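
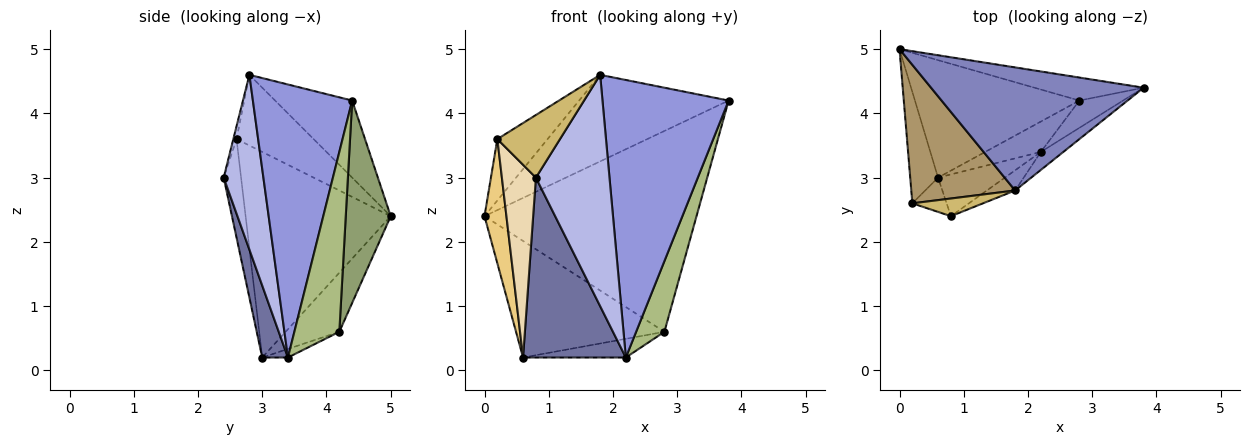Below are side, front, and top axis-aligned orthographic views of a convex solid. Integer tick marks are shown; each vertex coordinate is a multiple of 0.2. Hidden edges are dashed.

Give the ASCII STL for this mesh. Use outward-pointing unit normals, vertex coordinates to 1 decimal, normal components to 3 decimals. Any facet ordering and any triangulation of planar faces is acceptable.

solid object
 facet normal 0.237 -0.946 -0.220
  outer loop
   vertex 0.6 3.0 0.2
   vertex 2.2 3.4 0.2
   vertex 0.8 2.4 3.0
  endloop
 endfacet
 facet normal -0.284 0.552 0.784
  outer loop
   vertex 1.8 2.8 4.6
   vertex 3.8 4.4 4.2
   vertex 0.0 5.0 2.4
  endloop
 endfacet
 facet normal 0.618 -0.785 -0.051
  outer loop
   vertex 1.8 2.8 4.6
   vertex 2.2 3.4 0.2
   vertex 3.8 4.4 4.2
  endloop
 endfacet
 facet normal 0.474 -0.877 -0.077
  outer loop
   vertex 1.8 2.8 4.6
   vertex 0.8 2.4 3.0
   vertex 2.2 3.4 0.2
  endloop
 endfacet
 facet normal 0.206 0.972 -0.111
  outer loop
   vertex 2.8 4.2 0.6
   vertex 0.0 5.0 2.4
   vertex 3.8 4.4 4.2
  endloop
 endfacet
 facet normal 0.829 -0.521 -0.201
  outer loop
   vertex 2.8 4.2 0.6
   vertex 3.8 4.4 4.2
   vertex 2.2 3.4 0.2
  endloop
 endfacet
 facet normal -0.247 0.682 -0.688
  outer loop
   vertex 2.8 4.2 0.6
   vertex 0.6 3.0 0.2
   vertex 0.0 5.0 2.4
  endloop
 endfacet
 facet normal -0.130 0.520 -0.844
  outer loop
   vertex 2.8 4.2 0.6
   vertex 2.2 3.4 0.2
   vertex 0.6 3.0 0.2
  endloop
 endfacet
 facet normal -0.528 0.344 0.776
  outer loop
   vertex 0.2 2.6 3.6
   vertex 1.8 2.8 4.6
   vertex 0.0 5.0 2.4
  endloop
 endfacet
 facet normal -0.049 -0.961 0.271
  outer loop
   vertex 0.2 2.6 3.6
   vertex 0.8 2.4 3.0
   vertex 1.8 2.8 4.6
  endloop
 endfacet
 facet normal -0.980 -0.148 -0.133
  outer loop
   vertex 0.2 2.6 3.6
   vertex 0.0 5.0 2.4
   vertex 0.6 3.0 0.2
  endloop
 endfacet
 facet normal -0.450 -0.879 -0.156
  outer loop
   vertex 0.2 2.6 3.6
   vertex 0.6 3.0 0.2
   vertex 0.8 2.4 3.0
  endloop
 endfacet
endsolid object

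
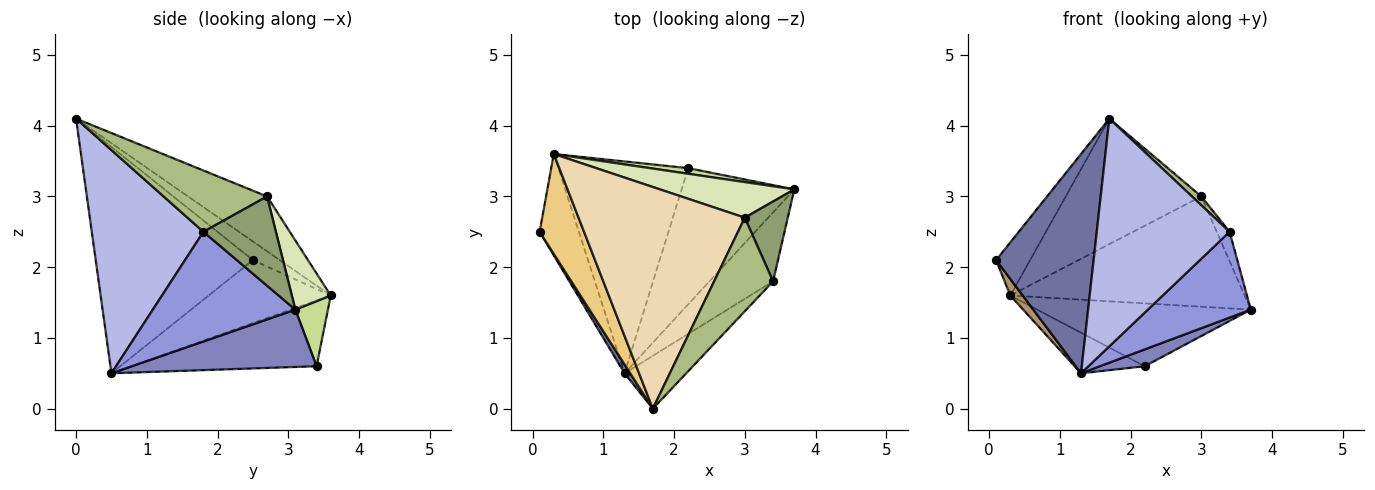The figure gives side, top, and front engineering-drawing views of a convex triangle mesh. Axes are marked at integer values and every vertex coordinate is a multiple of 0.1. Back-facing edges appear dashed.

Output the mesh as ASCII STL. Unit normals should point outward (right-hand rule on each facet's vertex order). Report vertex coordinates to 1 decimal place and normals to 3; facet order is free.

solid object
 facet normal -0.850 -0.527 0.021
  outer loop
   vertex 1.3 0.5 0.5
   vertex 1.7 0.0 4.1
   vertex 0.1 2.5 2.1
  endloop
 endfacet
 facet normal 0.451 -0.109 -0.886
  outer loop
   vertex 2.2 3.4 0.6
   vertex 3.7 3.1 1.4
   vertex 1.3 0.5 0.5
  endloop
 endfacet
 facet normal 0.734 -0.530 -0.426
  outer loop
   vertex 3.4 1.8 2.5
   vertex 1.3 0.5 0.5
   vertex 3.7 3.1 1.4
  endloop
 endfacet
 facet normal 0.633 -0.754 -0.175
  outer loop
   vertex 3.4 1.8 2.5
   vertex 1.7 0.0 4.1
   vertex 1.3 0.5 0.5
  endloop
 endfacet
 facet normal 0.890 0.157 0.429
  outer loop
   vertex 3.4 1.8 2.5
   vertex 3.7 3.1 1.4
   vertex 3.0 2.7 3.0
  endloop
 endfacet
 facet normal 0.719 -0.065 0.692
  outer loop
   vertex 3.4 1.8 2.5
   vertex 3.0 2.7 3.0
   vertex 1.7 0.0 4.1
  endloop
 endfacet
 facet normal 0.150 0.985 0.088
  outer loop
   vertex 0.3 3.6 1.6
   vertex 3.7 3.1 1.4
   vertex 2.2 3.4 0.6
  endloop
 endfacet
 facet normal 0.156 0.940 0.303
  outer loop
   vertex 0.3 3.6 1.6
   vertex 3.0 2.7 3.0
   vertex 3.7 3.1 1.4
  endloop
 endfacet
 facet normal -0.846 -0.086 -0.527
  outer loop
   vertex 0.3 3.6 1.6
   vertex 1.3 0.5 0.5
   vertex 0.1 2.5 2.1
  endloop
 endfacet
 facet normal -0.445 0.168 -0.879
  outer loop
   vertex 0.3 3.6 1.6
   vertex 2.2 3.4 0.6
   vertex 1.3 0.5 0.5
  endloop
 endfacet
 facet normal -0.348 0.440 0.828
  outer loop
   vertex 0.3 3.6 1.6
   vertex 0.1 2.5 2.1
   vertex 1.7 0.0 4.1
  endloop
 endfacet
 facet normal -0.276 0.474 0.836
  outer loop
   vertex 0.3 3.6 1.6
   vertex 1.7 0.0 4.1
   vertex 3.0 2.7 3.0
  endloop
 endfacet
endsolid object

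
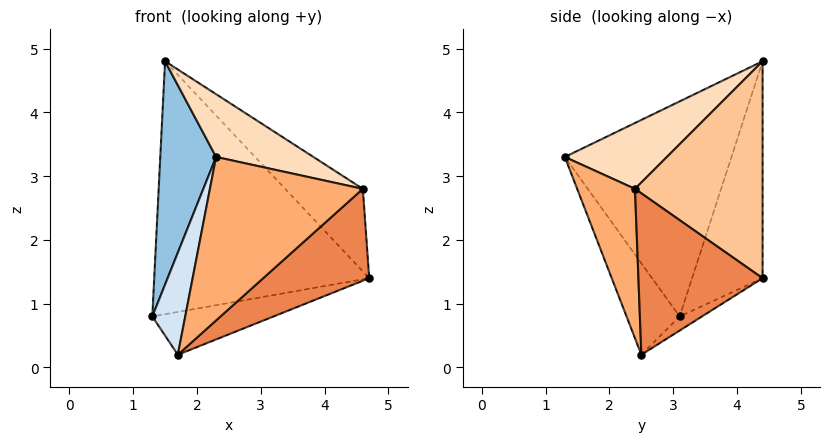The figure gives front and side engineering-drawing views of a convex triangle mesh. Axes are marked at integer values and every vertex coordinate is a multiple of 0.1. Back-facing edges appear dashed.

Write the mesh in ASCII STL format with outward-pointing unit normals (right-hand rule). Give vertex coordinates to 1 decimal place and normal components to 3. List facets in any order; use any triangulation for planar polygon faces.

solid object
 facet normal -0.299 0.912 -0.281
  outer loop
   vertex 1.5 4.4 4.8
   vertex 4.7 4.4 1.4
   vertex 1.3 3.1 0.8
  endloop
 endfacet
 facet normal -0.938 -0.314 0.149
  outer loop
   vertex 1.5 4.4 4.8
   vertex 1.3 3.1 0.8
   vertex 2.3 1.3 3.3
  endloop
 endfacet
 facet normal -0.122 0.660 -0.741
  outer loop
   vertex 1.7 2.5 0.2
   vertex 1.3 3.1 0.8
   vertex 4.7 4.4 1.4
  endloop
 endfacet
 facet normal -0.849 -0.527 -0.039
  outer loop
   vertex 1.7 2.5 0.2
   vertex 2.3 1.3 3.3
   vertex 1.3 3.1 0.8
  endloop
 endfacet
 facet normal 0.573 -0.489 -0.658
  outer loop
   vertex 4.6 2.4 2.8
   vertex 1.7 2.5 0.2
   vertex 4.7 4.4 1.4
  endloop
 endfacet
 facet normal 0.325 -0.859 -0.395
  outer loop
   vertex 4.6 2.4 2.8
   vertex 2.3 1.3 3.3
   vertex 1.7 2.5 0.2
  endloop
 endfacet
 facet normal 0.666 0.405 0.627
  outer loop
   vertex 4.6 2.4 2.8
   vertex 4.7 4.4 1.4
   vertex 1.5 4.4 4.8
  endloop
 endfacet
 facet normal 0.350 -0.333 0.876
  outer loop
   vertex 4.6 2.4 2.8
   vertex 1.5 4.4 4.8
   vertex 2.3 1.3 3.3
  endloop
 endfacet
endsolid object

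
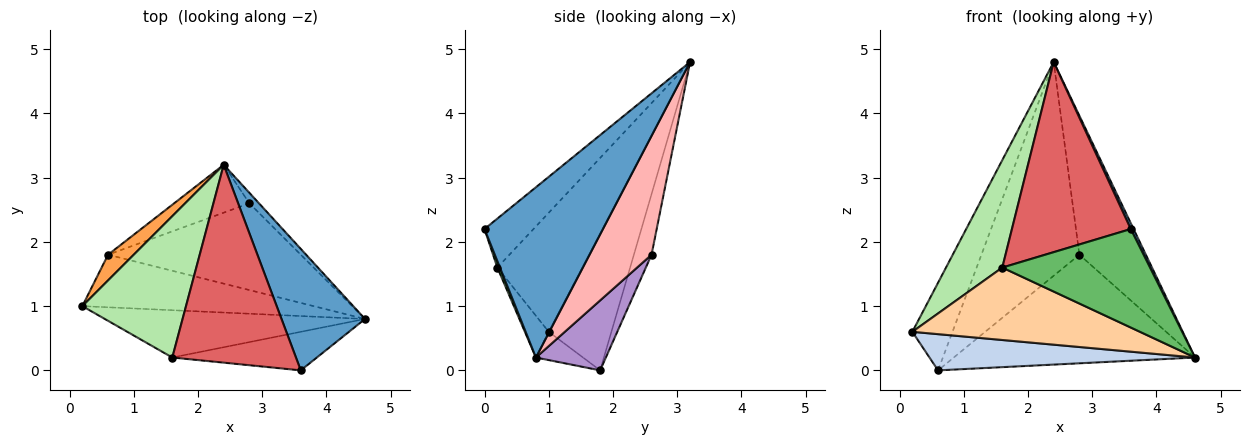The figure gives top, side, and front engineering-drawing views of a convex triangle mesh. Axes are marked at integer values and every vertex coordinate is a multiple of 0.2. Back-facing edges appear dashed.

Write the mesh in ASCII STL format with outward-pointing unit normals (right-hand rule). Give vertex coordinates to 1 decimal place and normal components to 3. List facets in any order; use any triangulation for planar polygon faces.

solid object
 facet normal 0.898 -0.021 0.440
  outer loop
   vertex 3.6 0.0 2.2
   vertex 4.6 0.8 0.2
   vertex 2.4 3.2 4.8
  endloop
 endfacet
 facet normal -0.100 -0.564 -0.819
  outer loop
   vertex 0.6 1.8 0.0
   vertex 4.6 0.8 0.2
   vertex 0.2 1.0 0.6
  endloop
 endfacet
 facet normal -0.832 0.533 0.156
  outer loop
   vertex 0.6 1.8 0.0
   vertex 0.2 1.0 0.6
   vertex 2.4 3.2 4.8
  endloop
 endfacet
 facet normal -0.087 -0.834 -0.545
  outer loop
   vertex 1.6 0.2 1.6
   vertex 0.2 1.0 0.6
   vertex 4.6 0.8 0.2
  endloop
 endfacet
 facet normal 0.016 -0.931 -0.364
  outer loop
   vertex 1.6 0.2 1.6
   vertex 4.6 0.8 0.2
   vertex 3.6 0.0 2.2
  endloop
 endfacet
 facet normal -0.675 -0.447 0.587
  outer loop
   vertex 1.6 0.2 1.6
   vertex 2.4 3.2 4.8
   vertex 0.2 1.0 0.6
  endloop
 endfacet
 facet normal -0.275 -0.666 0.693
  outer loop
   vertex 1.6 0.2 1.6
   vertex 3.6 0.0 2.2
   vertex 2.4 3.2 4.8
  endloop
 endfacet
 facet normal 0.681 0.730 -0.055
  outer loop
   vertex 2.8 2.6 1.8
   vertex 2.4 3.2 4.8
   vertex 4.6 0.8 0.2
  endloop
 endfacet
 facet normal 0.221 0.762 -0.609
  outer loop
   vertex 2.8 2.6 1.8
   vertex 4.6 0.8 0.2
   vertex 0.6 1.8 0.0
  endloop
 endfacet
 facet normal -0.173 0.961 -0.215
  outer loop
   vertex 2.8 2.6 1.8
   vertex 0.6 1.8 0.0
   vertex 2.4 3.2 4.8
  endloop
 endfacet
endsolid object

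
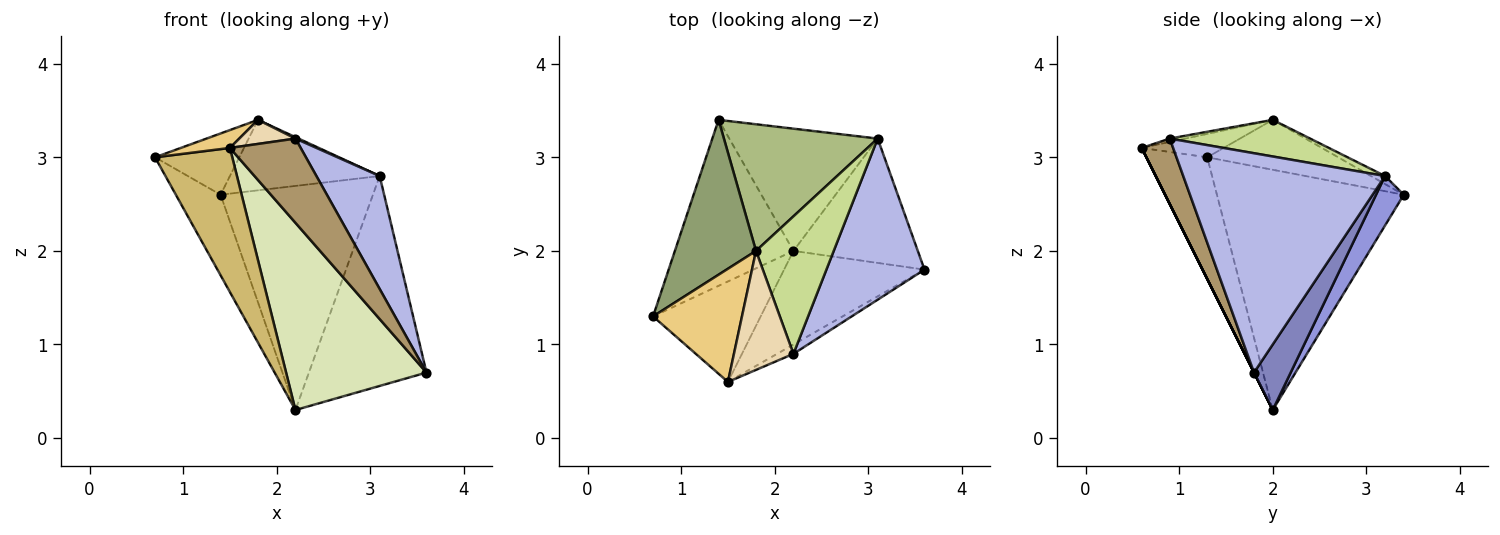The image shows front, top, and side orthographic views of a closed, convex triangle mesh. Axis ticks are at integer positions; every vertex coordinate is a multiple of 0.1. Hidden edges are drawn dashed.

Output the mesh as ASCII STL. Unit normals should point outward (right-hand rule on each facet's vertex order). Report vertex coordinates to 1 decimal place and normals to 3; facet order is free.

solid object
 facet normal -0.877 0.210 -0.433
  outer loop
   vertex 2.2 2.0 0.3
   vertex 0.7 1.3 3.0
   vertex 1.4 3.4 2.6
  endloop
 endfacet
 facet normal 0.259 0.831 -0.492
  outer loop
   vertex 3.1 3.2 2.8
   vertex 3.6 1.8 0.7
   vertex 2.2 2.0 0.3
  endloop
 endfacet
 facet normal 0.158 0.867 -0.473
  outer loop
   vertex 3.1 3.2 2.8
   vertex 2.2 2.0 0.3
   vertex 1.4 3.4 2.6
  endloop
 endfacet
 facet normal 0.878 -0.275 0.392
  outer loop
   vertex 2.2 0.9 3.2
   vertex 3.6 1.8 0.7
   vertex 3.1 3.2 2.8
  endloop
 endfacet
 facet normal -0.497 0.319 0.807
  outer loop
   vertex 1.8 2.0 3.4
   vertex 1.4 3.4 2.6
   vertex 0.7 1.3 3.0
  endloop
 endfacet
 facet normal -0.046 0.486 0.873
  outer loop
   vertex 1.8 2.0 3.4
   vertex 3.1 3.2 2.8
   vertex 1.4 3.4 2.6
  endloop
 endfacet
 facet normal 0.426 -0.009 0.905
  outer loop
   vertex 1.8 2.0 3.4
   vertex 2.2 0.9 3.2
   vertex 3.1 3.2 2.8
  endloop
 endfacet
 facet normal 0.000 -0.894 -0.447
  outer loop
   vertex 1.5 0.6 3.1
   vertex 2.2 2.0 0.3
   vertex 3.6 1.8 0.7
  endloop
 endfacet
 facet normal 0.404 -0.909 -0.101
  outer loop
   vertex 1.5 0.6 3.1
   vertex 3.6 1.8 0.7
   vertex 2.2 0.9 3.2
  endloop
 endfacet
 facet normal -0.543 -0.689 -0.480
  outer loop
   vertex 1.5 0.6 3.1
   vertex 0.7 1.3 3.0
   vertex 2.2 2.0 0.3
  endloop
 endfacet
 facet normal -0.252 -0.151 0.956
  outer loop
   vertex 1.5 0.6 3.1
   vertex 1.8 2.0 3.4
   vertex 0.7 1.3 3.0
  endloop
 endfacet
 facet normal -0.055 -0.198 0.979
  outer loop
   vertex 1.5 0.6 3.1
   vertex 2.2 0.9 3.2
   vertex 1.8 2.0 3.4
  endloop
 endfacet
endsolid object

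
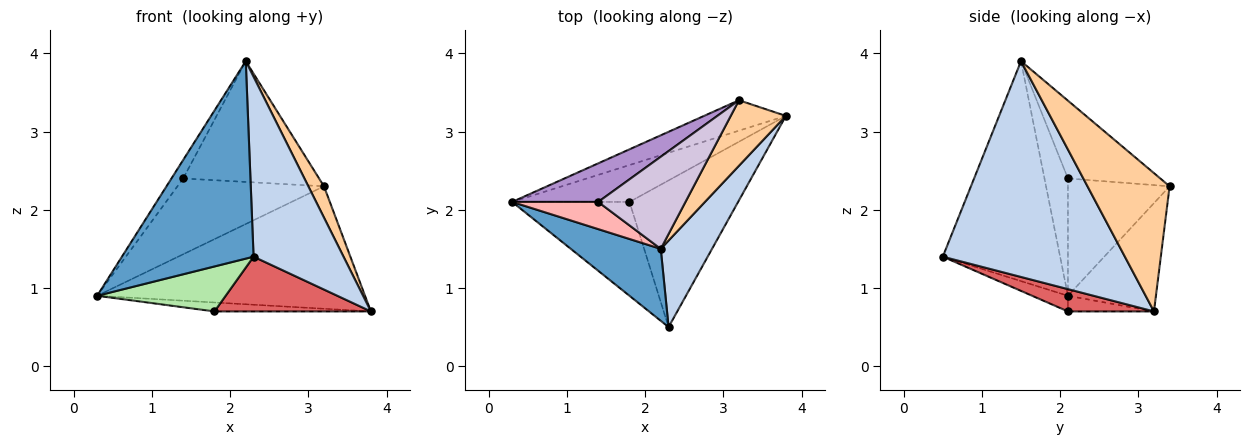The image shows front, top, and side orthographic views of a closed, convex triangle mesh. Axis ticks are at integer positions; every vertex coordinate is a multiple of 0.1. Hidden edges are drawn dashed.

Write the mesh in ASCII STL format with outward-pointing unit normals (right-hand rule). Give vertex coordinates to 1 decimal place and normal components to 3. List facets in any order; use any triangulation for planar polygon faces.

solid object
 facet normal -0.642 -0.720 0.262
  outer loop
   vertex 2.2 1.5 3.9
   vertex 0.3 2.1 0.9
   vertex 2.3 0.5 1.4
  endloop
 endfacet
 facet normal 0.877 -0.433 0.208
  outer loop
   vertex 2.2 1.5 3.9
   vertex 2.3 0.5 1.4
   vertex 3.8 3.2 0.7
  endloop
 endfacet
 facet normal -0.304 0.925 -0.229
  outer loop
   vertex 3.2 3.4 2.3
   vertex 3.8 3.2 0.7
   vertex 0.3 2.1 0.9
  endloop
 endfacet
 facet normal 0.915 -0.174 0.365
  outer loop
   vertex 3.2 3.4 2.3
   vertex 2.2 1.5 3.9
   vertex 3.8 3.2 0.7
  endloop
 endfacet
 facet normal -0.129 0.234 -0.964
  outer loop
   vertex 1.8 2.1 0.7
   vertex 0.3 2.1 0.9
   vertex 3.8 3.2 0.7
  endloop
 endfacet
 facet normal -0.119 -0.429 -0.895
  outer loop
   vertex 1.8 2.1 0.7
   vertex 2.3 0.5 1.4
   vertex 0.3 2.1 0.9
  endloop
 endfacet
 facet normal 0.189 -0.343 -0.920
  outer loop
   vertex 1.8 2.1 0.7
   vertex 3.8 3.2 0.7
   vertex 2.3 0.5 1.4
  endloop
 endfacet
 facet normal -0.748 0.374 0.548
  outer loop
   vertex 1.4 2.1 2.4
   vertex 0.3 2.1 0.9
   vertex 2.2 1.5 3.9
  endloop
 endfacet
 facet normal -0.526 0.758 0.386
  outer loop
   vertex 1.4 2.1 2.4
   vertex 3.2 3.4 2.3
   vertex 0.3 2.1 0.9
  endloop
 endfacet
 facet normal -0.476 0.699 0.533
  outer loop
   vertex 1.4 2.1 2.4
   vertex 2.2 1.5 3.9
   vertex 3.2 3.4 2.3
  endloop
 endfacet
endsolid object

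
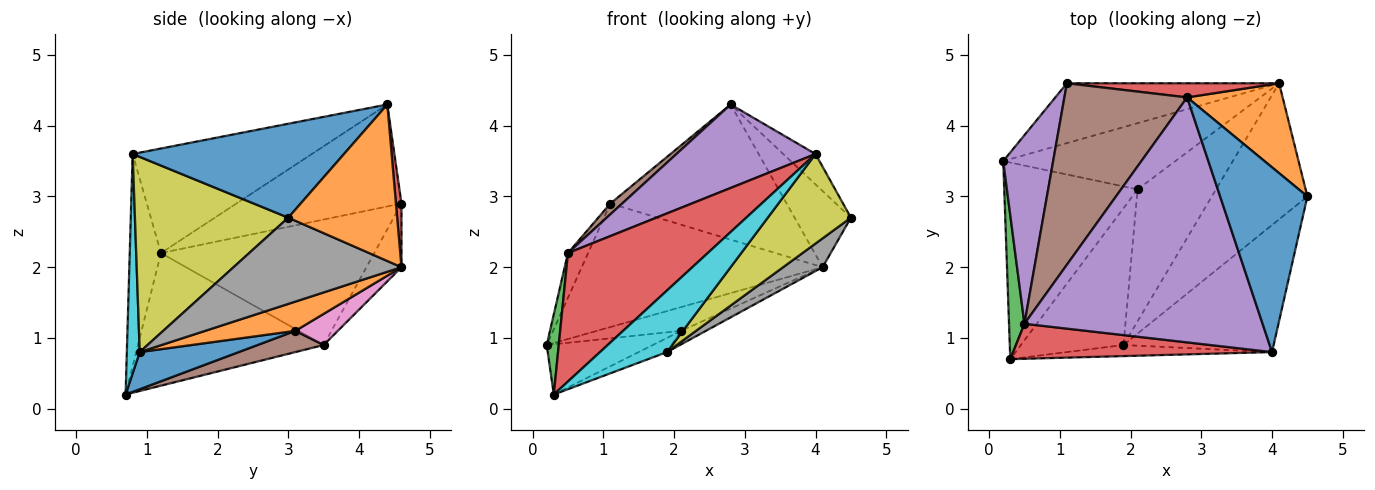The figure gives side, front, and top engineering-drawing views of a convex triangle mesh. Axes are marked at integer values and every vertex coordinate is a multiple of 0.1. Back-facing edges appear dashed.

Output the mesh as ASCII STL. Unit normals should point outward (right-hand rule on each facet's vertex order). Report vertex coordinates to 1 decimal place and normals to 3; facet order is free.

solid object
 facet normal 0.728 0.111 0.676
  outer loop
   vertex 4.0 0.8 3.6
   vertex 4.5 3.0 2.7
   vertex 2.8 4.4 4.3
  endloop
 endfacet
 facet normal 0.781 0.404 0.477
  outer loop
   vertex 4.1 4.6 2.0
   vertex 2.8 4.4 4.3
   vertex 4.5 3.0 2.7
  endloop
 endfacet
 facet normal -0.991 -0.064 0.115
  outer loop
   vertex 0.5 1.2 2.2
   vertex 0.2 3.5 0.9
   vertex 0.3 0.7 0.2
  endloop
 endfacet
 facet normal -0.211 -0.943 0.257
  outer loop
   vertex 0.5 1.2 2.2
   vertex 0.3 0.7 0.2
   vertex 4.0 0.8 3.6
  endloop
 endfacet
 facet normal -0.384 -0.298 0.874
  outer loop
   vertex 0.5 1.2 2.2
   vertex 4.0 0.8 3.6
   vertex 2.8 4.4 4.3
  endloop
 endfacet
 facet normal 0.152 0.245 -0.958
  outer loop
   vertex 2.1 3.1 1.1
   vertex 0.3 0.7 0.2
   vertex 0.2 3.5 0.9
  endloop
 endfacet
 facet normal 0.168 0.333 -0.928
  outer loop
   vertex 2.1 3.1 1.1
   vertex 0.2 3.5 0.9
   vertex 4.1 4.6 2.0
  endloop
 endfacet
 facet normal 0.662 -0.156 -0.734
  outer loop
   vertex 1.9 0.9 0.8
   vertex 4.1 4.6 2.0
   vertex 4.5 3.0 2.7
  endloop
 endfacet
 facet normal 0.728 -0.395 -0.560
  outer loop
   vertex 1.9 0.9 0.8
   vertex 4.5 3.0 2.7
   vertex 4.0 0.8 3.6
  endloop
 endfacet
 facet normal 0.186 -0.967 -0.174
  outer loop
   vertex 1.9 0.9 0.8
   vertex 4.0 0.8 3.6
   vertex 0.3 0.7 0.2
  endloop
 endfacet
 facet normal 0.339 0.097 -0.936
  outer loop
   vertex 1.9 0.9 0.8
   vertex 0.3 0.7 0.2
   vertex 2.1 3.1 1.1
  endloop
 endfacet
 facet normal 0.348 0.096 -0.933
  outer loop
   vertex 1.9 0.9 0.8
   vertex 2.1 3.1 1.1
   vertex 4.1 4.6 2.0
  endloop
 endfacet
 facet normal -0.130 0.892 -0.432
  outer loop
   vertex 1.1 4.6 2.9
   vertex 4.1 4.6 2.0
   vertex 0.2 3.5 0.9
  endloop
 endfacet
 facet normal 0.031 0.994 0.104
  outer loop
   vertex 1.1 4.6 2.9
   vertex 2.8 4.4 4.3
   vertex 4.1 4.6 2.0
  endloop
 endfacet
 facet normal -0.926 0.087 0.368
  outer loop
   vertex 1.1 4.6 2.9
   vertex 0.2 3.5 0.9
   vertex 0.5 1.2 2.2
  endloop
 endfacet
 facet normal -0.638 -0.046 0.768
  outer loop
   vertex 1.1 4.6 2.9
   vertex 0.5 1.2 2.2
   vertex 2.8 4.4 4.3
  endloop
 endfacet
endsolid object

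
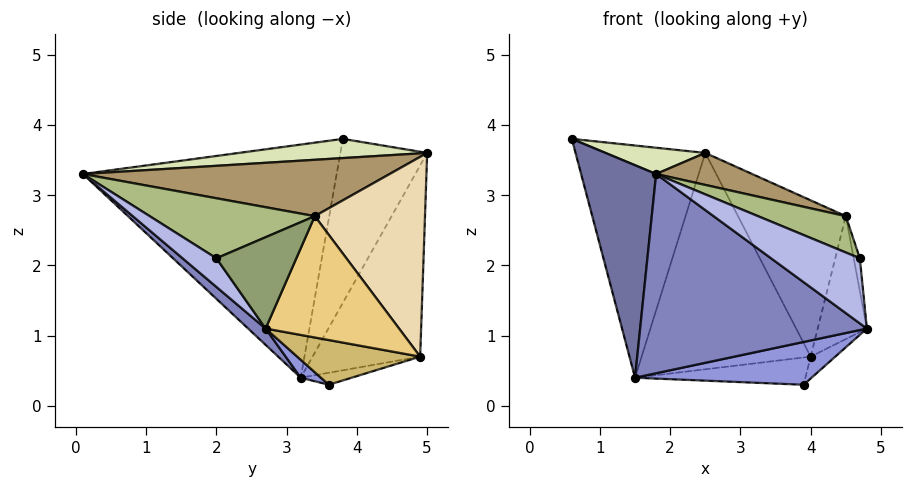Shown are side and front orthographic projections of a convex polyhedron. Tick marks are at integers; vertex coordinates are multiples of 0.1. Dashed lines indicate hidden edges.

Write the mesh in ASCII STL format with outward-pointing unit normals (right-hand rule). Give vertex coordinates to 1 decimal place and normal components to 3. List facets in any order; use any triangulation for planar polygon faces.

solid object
 facet normal -0.940 -0.278 -0.200
  outer loop
   vertex 1.5 3.2 0.4
   vertex 1.8 0.1 3.3
   vertex 0.6 3.8 3.8
  endloop
 endfacet
 facet normal 0.052 -0.680 -0.732
  outer loop
   vertex 1.5 3.2 0.4
   vertex 4.8 2.7 1.1
   vertex 1.8 0.1 3.3
  endloop
 endfacet
 facet normal 0.071 -0.622 -0.780
  outer loop
   vertex 1.5 3.2 0.4
   vertex 3.9 3.6 0.3
   vertex 4.8 2.7 1.1
  endloop
 endfacet
 facet normal 0.303 -0.795 -0.526
  outer loop
   vertex 4.7 2.0 2.1
   vertex 1.8 0.1 3.3
   vertex 4.8 2.7 1.1
  endloop
 endfacet
 facet normal 0.986 0.076 0.152
  outer loop
   vertex 4.7 2.0 2.1
   vertex 4.8 2.7 1.1
   vertex 4.5 3.4 2.7
  endloop
 endfacet
 facet normal 0.516 -0.274 0.812
  outer loop
   vertex 4.7 2.0 2.1
   vertex 4.5 3.4 2.7
   vertex 1.8 0.1 3.3
  endloop
 endfacet
 facet normal -0.533 0.798 -0.282
  outer loop
   vertex 2.5 5.0 3.6
   vertex 1.5 3.2 0.4
   vertex 0.6 3.8 3.8
  endloop
 endfacet
 facet normal 0.156 -0.083 0.984
  outer loop
   vertex 2.5 5.0 3.6
   vertex 0.6 3.8 3.8
   vertex 1.8 0.1 3.3
  endloop
 endfacet
 facet normal 0.337 -0.105 0.936
  outer loop
   vertex 2.5 5.0 3.6
   vertex 1.8 0.1 3.3
   vertex 4.5 3.4 2.7
  endloop
 endfacet
 facet normal 0.735 0.147 -0.662
  outer loop
   vertex 4.0 4.9 0.7
   vertex 4.8 2.7 1.1
   vertex 3.9 3.6 0.3
  endloop
 endfacet
 facet normal 0.938 0.346 0.025
  outer loop
   vertex 4.0 4.9 0.7
   vertex 4.5 3.4 2.7
   vertex 4.8 2.7 1.1
  endloop
 endfacet
 facet normal 0.676 0.661 0.327
  outer loop
   vertex 4.0 4.9 0.7
   vertex 2.5 5.0 3.6
   vertex 4.5 3.4 2.7
  endloop
 endfacet
 facet normal -0.089 0.299 -0.950
  outer loop
   vertex 4.0 4.9 0.7
   vertex 3.9 3.6 0.3
   vertex 1.5 3.2 0.4
  endloop
 endfacet
 facet normal -0.513 0.807 -0.293
  outer loop
   vertex 4.0 4.9 0.7
   vertex 1.5 3.2 0.4
   vertex 2.5 5.0 3.6
  endloop
 endfacet
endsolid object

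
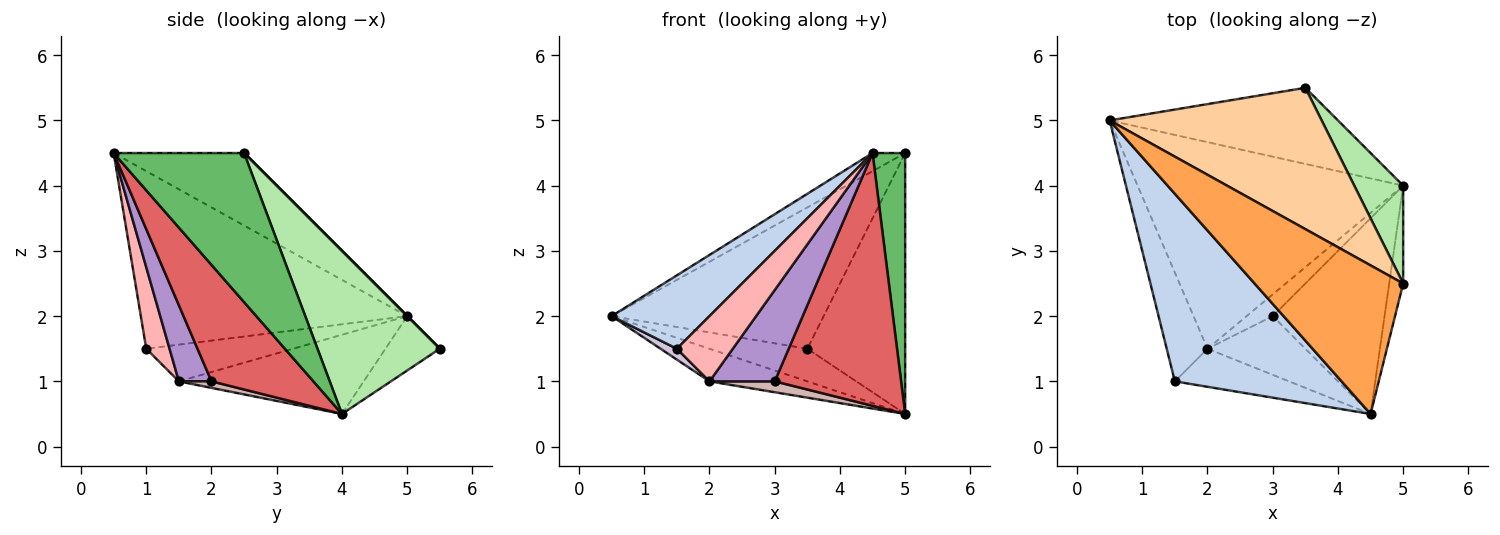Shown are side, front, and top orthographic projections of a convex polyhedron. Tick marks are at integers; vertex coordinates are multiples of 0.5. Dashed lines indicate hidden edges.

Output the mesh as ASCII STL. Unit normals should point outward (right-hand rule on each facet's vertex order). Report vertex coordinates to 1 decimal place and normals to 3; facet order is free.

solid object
 facet normal -0.214 0.385 -0.898
  outer loop
   vertex 3.5 5.5 1.5
   vertex 5.0 4.0 0.5
   vertex 0.5 5.0 2.0
  endloop
 endfacet
 facet normal -0.704 -0.259 0.661
  outer loop
   vertex 1.5 1.0 1.5
   vertex 4.5 0.5 4.5
   vertex 0.5 5.0 2.0
  endloop
 endfacet
 facet normal -0.436 0.109 0.893
  outer loop
   vertex 5.0 2.5 4.5
   vertex 0.5 5.0 2.0
   vertex 4.5 0.5 4.5
  endloop
 endfacet
 facet normal 0.000 0.707 0.707
  outer loop
   vertex 5.0 2.5 4.5
   vertex 3.5 5.5 1.5
   vertex 0.5 5.0 2.0
  endloop
 endfacet
 facet normal 0.966 -0.242 -0.091
  outer loop
   vertex 5.0 2.5 4.5
   vertex 4.5 0.5 4.5
   vertex 5.0 4.0 0.5
  endloop
 endfacet
 facet normal 0.760 0.608 0.228
  outer loop
   vertex 5.0 2.5 4.5
   vertex 5.0 4.0 0.5
   vertex 3.5 5.5 1.5
  endloop
 endfacet
 facet normal 0.538 -0.667 -0.516
  outer loop
   vertex 3.0 2.0 1.0
   vertex 5.0 4.0 0.5
   vertex 4.5 0.5 4.5
  endloop
 endfacet
 facet normal 0.339 -0.813 -0.474
  outer loop
   vertex 2.0 1.5 1.0
   vertex 4.5 0.5 4.5
   vertex 1.5 1.0 1.5
  endloop
 endfacet
 facet normal 0.388 -0.775 -0.498
  outer loop
   vertex 2.0 1.5 1.0
   vertex 3.0 2.0 1.0
   vertex 4.5 0.5 4.5
  endloop
 endfacet
 facet normal -0.667 -0.074 -0.741
  outer loop
   vertex 2.0 1.5 1.0
   vertex 1.5 1.0 1.5
   vertex 0.5 5.0 2.0
  endloop
 endfacet
 facet normal -0.283 0.150 -0.948
  outer loop
   vertex 2.0 1.5 1.0
   vertex 0.5 5.0 2.0
   vertex 5.0 4.0 0.5
  endloop
 endfacet
 facet normal 0.218 -0.436 -0.873
  outer loop
   vertex 2.0 1.5 1.0
   vertex 5.0 4.0 0.5
   vertex 3.0 2.0 1.0
  endloop
 endfacet
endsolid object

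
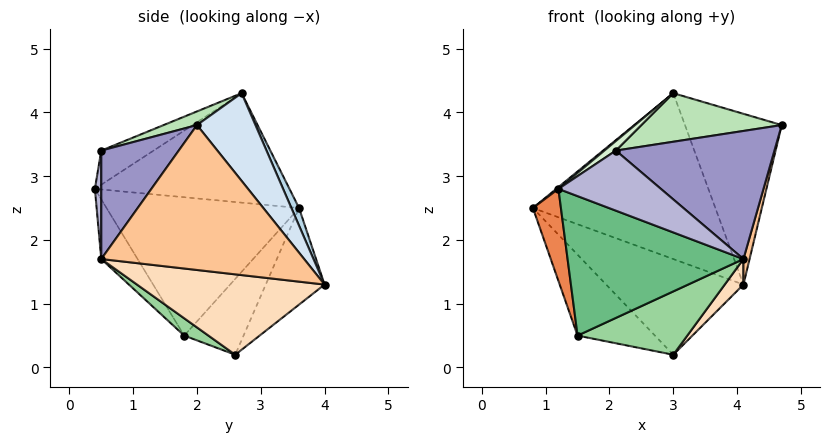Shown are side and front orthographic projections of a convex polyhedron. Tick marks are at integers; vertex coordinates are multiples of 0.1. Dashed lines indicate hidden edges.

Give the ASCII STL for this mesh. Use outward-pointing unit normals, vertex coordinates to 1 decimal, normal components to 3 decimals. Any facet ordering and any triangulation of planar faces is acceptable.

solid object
 facet normal -0.311 0.726 -0.613
  outer loop
   vertex 4.1 4.0 1.3
   vertex 3.0 2.6 0.2
   vertex 0.8 3.6 2.5
  endloop
 endfacet
 facet normal -0.635 -0.007 0.773
  outer loop
   vertex 3.0 2.7 4.3
   vertex 0.8 3.6 2.5
   vertex 1.2 0.4 2.8
  endloop
 endfacet
 facet normal 0.038 0.912 0.409
  outer loop
   vertex 3.0 2.7 4.3
   vertex 4.1 4.0 1.3
   vertex 0.8 3.6 2.5
  endloop
 endfacet
 facet normal 0.451 0.747 0.489
  outer loop
   vertex 3.0 2.7 4.3
   vertex 4.7 2.0 3.8
   vertex 4.1 4.0 1.3
  endloop
 endfacet
 facet normal -0.967 -0.141 -0.212
  outer loop
   vertex 1.5 1.8 0.5
   vertex 1.2 0.4 2.8
   vertex 0.8 3.6 2.5
  endloop
 endfacet
 facet normal -0.446 0.582 -0.680
  outer loop
   vertex 1.5 1.8 0.5
   vertex 0.8 3.6 2.5
   vertex 3.0 2.6 0.2
  endloop
 endfacet
 facet normal 0.966 -0.029 -0.255
  outer loop
   vertex 4.1 0.5 1.7
   vertex 4.1 4.0 1.3
   vertex 4.7 2.0 3.8
  endloop
 endfacet
 facet normal 0.751 -0.075 -0.656
  outer loop
   vertex 4.1 0.5 1.7
   vertex 3.0 2.6 0.2
   vertex 4.1 4.0 1.3
  endloop
 endfacet
 facet normal -0.172 -0.831 -0.528
  outer loop
   vertex 4.1 0.5 1.7
   vertex 1.2 0.4 2.8
   vertex 1.5 1.8 0.5
  endloop
 endfacet
 facet normal 0.118 -0.535 -0.836
  outer loop
   vertex 4.1 0.5 1.7
   vertex 1.5 1.8 0.5
   vertex 3.0 2.6 0.2
  endloop
 endfacet
 facet normal 0.097 -0.411 0.907
  outer loop
   vertex 2.1 0.5 3.4
   vertex 4.7 2.0 3.8
   vertex 3.0 2.7 4.3
  endloop
 endfacet
 facet normal -0.542 -0.119 0.832
  outer loop
   vertex 2.1 0.5 3.4
   vertex 3.0 2.7 4.3
   vertex 1.2 0.4 2.8
  endloop
 endfacet
 facet normal 0.390 -0.798 0.459
  outer loop
   vertex 2.1 0.5 3.4
   vertex 4.1 0.5 1.7
   vertex 4.7 2.0 3.8
  endloop
 endfacet
 facet normal 0.062 -0.995 0.073
  outer loop
   vertex 2.1 0.5 3.4
   vertex 1.2 0.4 2.8
   vertex 4.1 0.5 1.7
  endloop
 endfacet
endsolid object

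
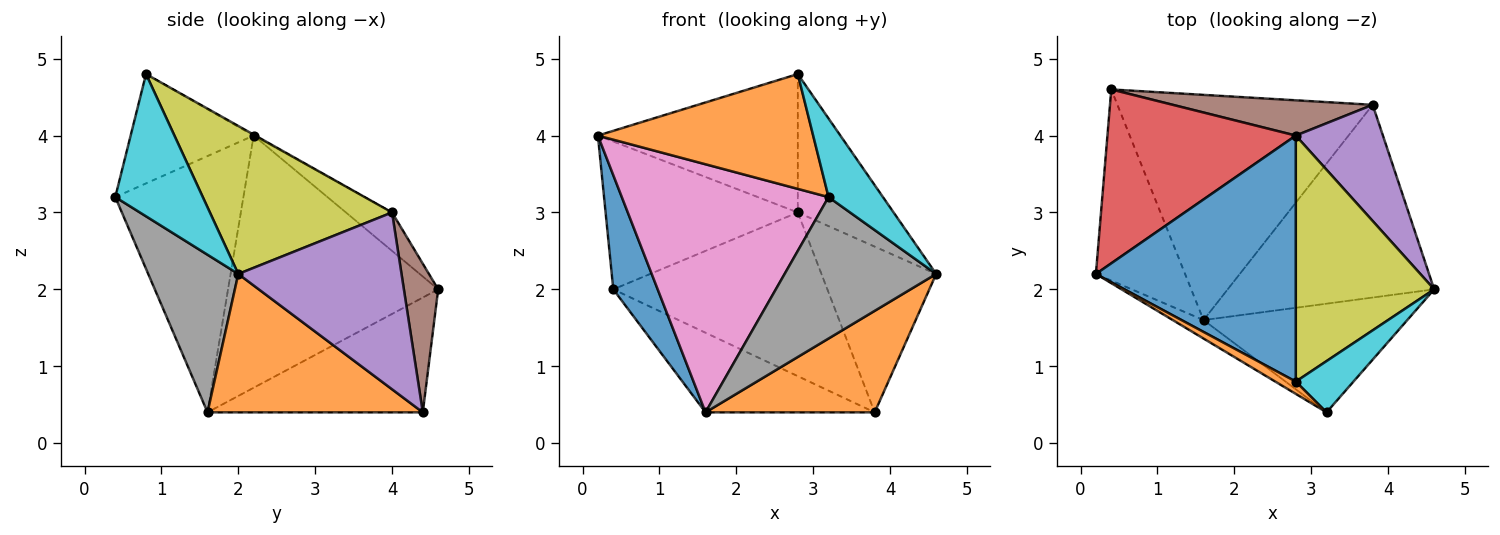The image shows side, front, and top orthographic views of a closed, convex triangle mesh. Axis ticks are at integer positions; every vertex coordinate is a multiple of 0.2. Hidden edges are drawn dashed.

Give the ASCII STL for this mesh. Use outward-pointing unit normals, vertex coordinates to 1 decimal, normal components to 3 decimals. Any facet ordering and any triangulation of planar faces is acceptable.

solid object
 facet normal -0.925 -0.195 -0.327
  outer loop
   vertex 1.6 1.6 0.4
   vertex 0.2 2.2 4.0
   vertex 0.4 4.6 2.0
  endloop
 endfacet
 facet normal 0.510 -0.401 -0.761
  outer loop
   vertex 3.8 4.4 0.4
   vertex 4.6 2.0 2.2
   vertex 1.6 1.6 0.4
  endloop
 endfacet
 facet normal -0.390 0.307 -0.868
  outer loop
   vertex 3.8 4.4 0.4
   vertex 1.6 1.6 0.4
   vertex 0.4 4.6 2.0
  endloop
 endfacet
 facet normal -0.154 0.640 0.753
  outer loop
   vertex 2.8 4.0 3.0
   vertex 0.4 4.6 2.0
   vertex 0.2 2.2 4.0
  endloop
 endfacet
 facet normal 0.759 0.533 0.374
  outer loop
   vertex 2.8 4.0 3.0
   vertex 4.6 2.0 2.2
   vertex 3.8 4.4 0.4
  endloop
 endfacet
 facet normal 0.155 0.966 0.208
  outer loop
   vertex 2.8 4.0 3.0
   vertex 3.8 4.4 0.4
   vertex 0.4 4.6 2.0
  endloop
 endfacet
 facet normal -0.526 -0.848 -0.063
  outer loop
   vertex 3.2 0.4 3.2
   vertex 0.2 2.2 4.0
   vertex 1.6 1.6 0.4
  endloop
 endfacet
 facet normal 0.426 -0.717 -0.551
  outer loop
   vertex 3.2 0.4 3.2
   vertex 1.6 1.6 0.4
   vertex 4.6 2.0 2.2
  endloop
 endfacet
 facet normal 0.682 0.359 0.638
  outer loop
   vertex 2.8 0.8 4.8
   vertex 4.6 2.0 2.2
   vertex 2.8 4.0 3.0
  endloop
 endfacet
 facet normal 0.803 -0.499 0.326
  outer loop
   vertex 2.8 0.8 4.8
   vertex 3.2 0.4 3.2
   vertex 4.6 2.0 2.2
  endloop
 endfacet
 facet normal -0.004 0.490 0.872
  outer loop
   vertex 2.8 0.8 4.8
   vertex 2.8 4.0 3.0
   vertex 0.2 2.2 4.0
  endloop
 endfacet
 facet normal -0.494 -0.865 0.093
  outer loop
   vertex 2.8 0.8 4.8
   vertex 0.2 2.2 4.0
   vertex 3.2 0.4 3.2
  endloop
 endfacet
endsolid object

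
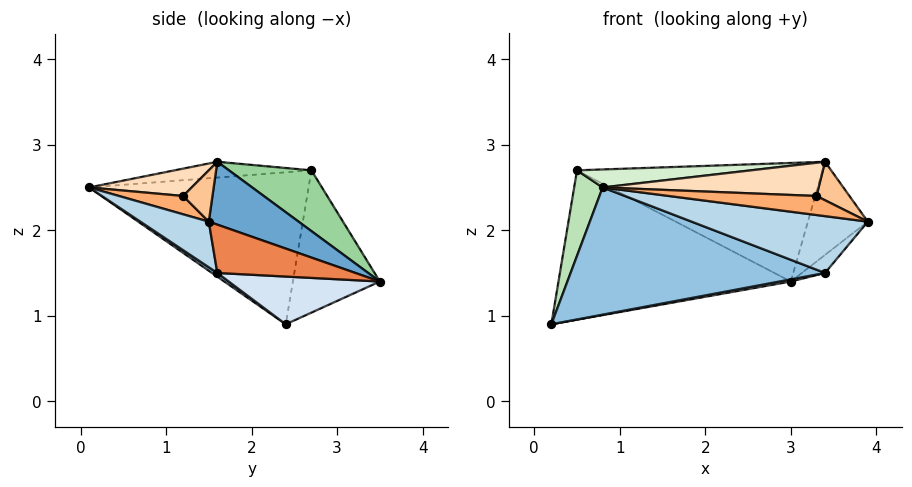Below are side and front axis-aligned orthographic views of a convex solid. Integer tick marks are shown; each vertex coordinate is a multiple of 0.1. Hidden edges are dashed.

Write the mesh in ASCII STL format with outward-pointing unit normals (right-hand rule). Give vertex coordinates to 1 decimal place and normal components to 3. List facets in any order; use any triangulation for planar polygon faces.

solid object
 facet normal 0.740 0.493 0.458
  outer loop
   vertex 3.0 3.5 1.4
   vertex 3.4 1.6 2.8
   vertex 3.9 1.5 2.1
  endloop
 endfacet
 facet normal 0.012 -0.569 -0.822
  outer loop
   vertex 3.4 1.6 1.5
   vertex 0.8 0.1 2.5
   vertex 0.2 2.4 0.9
  endloop
 endfacet
 facet normal 0.329 -0.848 -0.416
  outer loop
   vertex 3.4 1.6 1.5
   vertex 3.9 1.5 2.1
   vertex 0.8 0.1 2.5
  endloop
 endfacet
 facet normal 0.181 -0.014 -0.983
  outer loop
   vertex 3.4 1.6 1.5
   vertex 0.2 2.4 0.9
   vertex 3.0 3.5 1.4
  endloop
 endfacet
 facet normal 0.772 0.130 -0.622
  outer loop
   vertex 3.4 1.6 1.5
   vertex 3.0 3.5 1.4
   vertex 3.9 1.5 2.1
  endloop
 endfacet
 facet normal 0.396 -0.911 -0.119
  outer loop
   vertex 3.3 1.2 2.4
   vertex 0.8 0.1 2.5
   vertex 3.9 1.5 2.1
  endloop
 endfacet
 facet normal 0.574 -0.646 0.503
  outer loop
   vertex 3.3 1.2 2.4
   vertex 3.9 1.5 2.1
   vertex 3.4 1.6 2.8
  endloop
 endfacet
 facet normal 0.336 -0.707 0.623
  outer loop
   vertex 3.3 1.2 2.4
   vertex 3.4 1.6 2.8
   vertex 0.8 0.1 2.5
  endloop
 endfacet
 facet normal -0.349 0.932 -0.097
  outer loop
   vertex 0.5 2.7 2.7
   vertex 3.0 3.5 1.4
   vertex 0.2 2.4 0.9
  endloop
 endfacet
 facet normal 0.204 0.608 0.767
  outer loop
   vertex 0.5 2.7 2.7
   vertex 3.4 1.6 2.8
   vertex 3.0 3.5 1.4
  endloop
 endfacet
 facet normal -0.975 -0.127 0.184
  outer loop
   vertex 0.5 2.7 2.7
   vertex 0.2 2.4 0.9
   vertex 0.8 0.1 2.5
  endloop
 endfacet
 facet normal -0.066 -0.084 0.994
  outer loop
   vertex 0.5 2.7 2.7
   vertex 0.8 0.1 2.5
   vertex 3.4 1.6 2.8
  endloop
 endfacet
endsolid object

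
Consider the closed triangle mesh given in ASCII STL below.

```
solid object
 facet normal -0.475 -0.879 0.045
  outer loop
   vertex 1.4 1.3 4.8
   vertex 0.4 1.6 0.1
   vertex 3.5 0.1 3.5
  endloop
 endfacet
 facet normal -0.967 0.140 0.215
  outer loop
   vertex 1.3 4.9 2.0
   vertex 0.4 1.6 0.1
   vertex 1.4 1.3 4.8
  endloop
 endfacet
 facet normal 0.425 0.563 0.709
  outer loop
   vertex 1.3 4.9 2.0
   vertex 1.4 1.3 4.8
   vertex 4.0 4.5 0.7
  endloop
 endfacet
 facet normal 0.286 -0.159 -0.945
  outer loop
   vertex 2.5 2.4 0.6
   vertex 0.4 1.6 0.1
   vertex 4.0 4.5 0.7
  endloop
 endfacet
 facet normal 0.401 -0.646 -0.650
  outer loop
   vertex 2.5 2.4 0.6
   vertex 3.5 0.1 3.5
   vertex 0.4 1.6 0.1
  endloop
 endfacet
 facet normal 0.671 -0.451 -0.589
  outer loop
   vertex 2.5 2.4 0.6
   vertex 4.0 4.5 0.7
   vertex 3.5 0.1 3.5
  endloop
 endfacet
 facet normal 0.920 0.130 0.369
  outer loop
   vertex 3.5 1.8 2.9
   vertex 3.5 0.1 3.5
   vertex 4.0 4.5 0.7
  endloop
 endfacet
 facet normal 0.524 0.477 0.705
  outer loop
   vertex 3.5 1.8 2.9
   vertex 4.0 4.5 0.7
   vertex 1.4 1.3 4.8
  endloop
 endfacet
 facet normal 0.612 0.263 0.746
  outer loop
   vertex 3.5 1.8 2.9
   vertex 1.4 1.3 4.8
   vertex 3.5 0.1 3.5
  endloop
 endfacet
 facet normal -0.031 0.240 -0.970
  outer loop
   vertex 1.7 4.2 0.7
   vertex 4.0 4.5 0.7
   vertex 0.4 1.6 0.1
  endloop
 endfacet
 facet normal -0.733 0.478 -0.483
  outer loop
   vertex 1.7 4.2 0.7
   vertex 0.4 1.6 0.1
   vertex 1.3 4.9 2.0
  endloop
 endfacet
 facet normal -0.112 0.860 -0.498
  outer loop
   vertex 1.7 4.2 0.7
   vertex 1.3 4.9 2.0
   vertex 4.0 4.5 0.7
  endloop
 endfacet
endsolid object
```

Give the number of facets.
12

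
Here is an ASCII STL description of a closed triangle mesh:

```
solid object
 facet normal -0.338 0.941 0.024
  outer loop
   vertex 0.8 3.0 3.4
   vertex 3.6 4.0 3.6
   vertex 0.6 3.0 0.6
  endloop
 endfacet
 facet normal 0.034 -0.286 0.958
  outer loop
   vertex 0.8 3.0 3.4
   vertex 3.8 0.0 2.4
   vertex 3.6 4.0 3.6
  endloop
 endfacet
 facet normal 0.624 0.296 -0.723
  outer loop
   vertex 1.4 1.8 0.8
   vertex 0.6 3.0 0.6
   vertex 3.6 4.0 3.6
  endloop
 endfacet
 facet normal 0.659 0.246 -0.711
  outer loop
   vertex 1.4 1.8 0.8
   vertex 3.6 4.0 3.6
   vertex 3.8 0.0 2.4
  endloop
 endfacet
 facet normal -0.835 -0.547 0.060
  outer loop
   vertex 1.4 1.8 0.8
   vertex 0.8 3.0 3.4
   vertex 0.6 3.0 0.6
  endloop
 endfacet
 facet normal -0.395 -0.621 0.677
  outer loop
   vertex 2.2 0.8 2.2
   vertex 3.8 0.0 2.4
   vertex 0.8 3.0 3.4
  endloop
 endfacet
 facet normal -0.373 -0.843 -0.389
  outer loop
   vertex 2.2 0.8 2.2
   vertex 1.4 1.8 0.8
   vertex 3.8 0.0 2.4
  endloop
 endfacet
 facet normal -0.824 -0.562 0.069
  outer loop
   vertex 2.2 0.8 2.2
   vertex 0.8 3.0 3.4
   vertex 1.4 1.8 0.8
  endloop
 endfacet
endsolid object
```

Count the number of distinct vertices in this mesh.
6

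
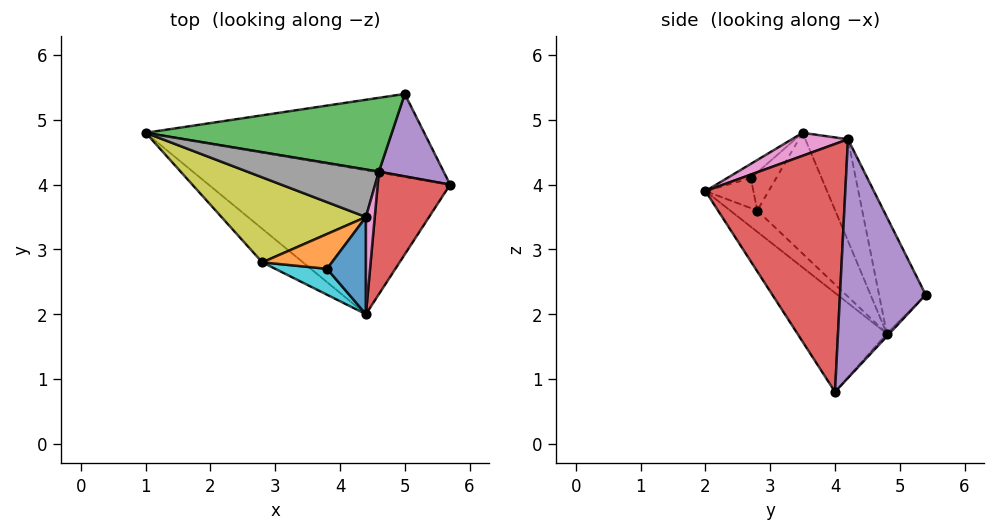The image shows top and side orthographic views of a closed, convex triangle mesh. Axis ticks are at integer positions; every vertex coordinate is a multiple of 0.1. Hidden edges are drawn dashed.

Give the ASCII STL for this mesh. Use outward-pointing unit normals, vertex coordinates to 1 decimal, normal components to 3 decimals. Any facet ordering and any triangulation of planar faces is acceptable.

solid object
 facet normal -0.244 -0.765 -0.596
  outer loop
   vertex 4.4 2.0 3.9
   vertex 1.0 4.8 1.7
   vertex 5.7 4.0 0.8
  endloop
 endfacet
 facet normal -0.007 0.729 -0.684
  outer loop
   vertex 5.0 5.4 2.3
   vertex 5.7 4.0 0.8
   vertex 1.0 4.8 1.7
  endloop
 endfacet
 facet normal -0.195 0.890 0.412
  outer loop
   vertex 4.6 4.2 4.7
   vertex 5.0 5.4 2.3
   vertex 1.0 4.8 1.7
  endloop
 endfacet
 facet normal 0.943 -0.186 0.276
  outer loop
   vertex 4.6 4.2 4.7
   vertex 4.4 2.0 3.9
   vertex 5.7 4.0 0.8
  endloop
 endfacet
 facet normal 0.946 0.198 0.257
  outer loop
   vertex 4.6 4.2 4.7
   vertex 5.7 4.0 0.8
   vertex 5.0 5.4 2.3
  endloop
 endfacet
 facet normal -0.288 -0.783 -0.551
  outer loop
   vertex 2.8 2.8 3.6
   vertex 1.0 4.8 1.7
   vertex 4.4 2.0 3.9
  endloop
 endfacet
 facet normal 0.912 -0.211 0.351
  outer loop
   vertex 4.4 3.5 4.8
   vertex 4.4 2.0 3.9
   vertex 4.6 4.2 4.7
  endloop
 endfacet
 facet normal -0.588 0.277 0.760
  outer loop
   vertex 4.4 3.5 4.8
   vertex 4.6 4.2 4.7
   vertex 1.0 4.8 1.7
  endloop
 endfacet
 facet normal -0.634 0.150 0.758
  outer loop
   vertex 4.4 3.5 4.8
   vertex 1.0 4.8 1.7
   vertex 2.8 2.8 3.6
  endloop
 endfacet
 facet normal -0.415 -0.560 0.717
  outer loop
   vertex 3.8 2.7 4.1
   vertex 2.8 2.8 3.6
   vertex 4.4 2.0 3.9
  endloop
 endfacet
 facet normal -0.300 -0.491 0.818
  outer loop
   vertex 3.8 2.7 4.1
   vertex 4.4 2.0 3.9
   vertex 4.4 3.5 4.8
  endloop
 endfacet
 facet normal -0.444 -0.378 0.812
  outer loop
   vertex 3.8 2.7 4.1
   vertex 4.4 3.5 4.8
   vertex 2.8 2.8 3.6
  endloop
 endfacet
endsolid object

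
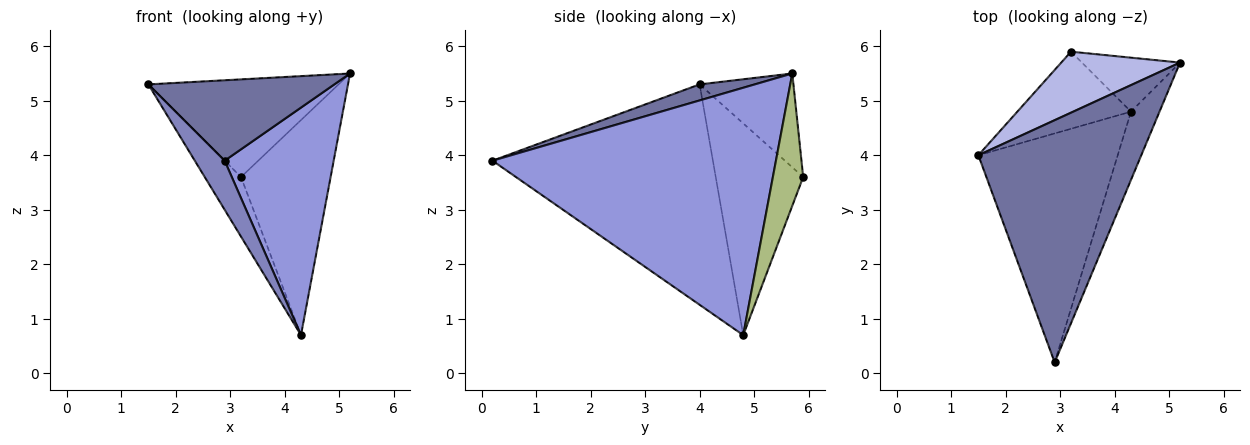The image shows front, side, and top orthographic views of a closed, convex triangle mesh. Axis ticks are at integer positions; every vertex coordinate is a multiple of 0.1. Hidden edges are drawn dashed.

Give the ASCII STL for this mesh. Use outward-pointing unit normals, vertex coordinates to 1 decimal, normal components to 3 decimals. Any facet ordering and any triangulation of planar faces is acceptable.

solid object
 facet normal 0.093 -0.314 0.945
  outer loop
   vertex 2.9 0.2 3.9
   vertex 5.2 5.7 5.5
   vertex 1.5 4.0 5.3
  endloop
 endfacet
 facet normal -0.840 -0.114 -0.531
  outer loop
   vertex 4.3 4.8 0.7
   vertex 2.9 0.2 3.9
   vertex 1.5 4.0 5.3
  endloop
 endfacet
 facet normal 0.928 -0.357 -0.107
  outer loop
   vertex 4.3 4.8 0.7
   vertex 5.2 5.7 5.5
   vertex 2.9 0.2 3.9
  endloop
 endfacet
 facet normal -0.386 0.782 0.489
  outer loop
   vertex 3.2 5.9 3.6
   vertex 1.5 4.0 5.3
   vertex 5.2 5.7 5.5
  endloop
 endfacet
 facet normal -0.828 0.343 -0.444
  outer loop
   vertex 3.2 5.9 3.6
   vertex 4.3 4.8 0.7
   vertex 1.5 4.0 5.3
  endloop
 endfacet
 facet normal 0.312 0.922 -0.231
  outer loop
   vertex 3.2 5.9 3.6
   vertex 5.2 5.7 5.5
   vertex 4.3 4.8 0.7
  endloop
 endfacet
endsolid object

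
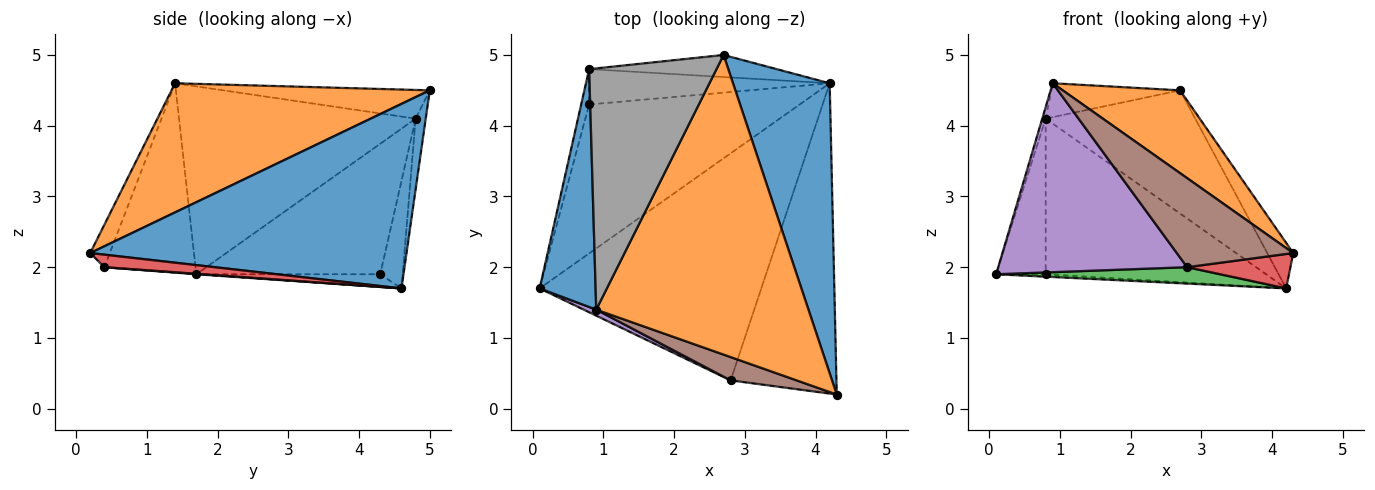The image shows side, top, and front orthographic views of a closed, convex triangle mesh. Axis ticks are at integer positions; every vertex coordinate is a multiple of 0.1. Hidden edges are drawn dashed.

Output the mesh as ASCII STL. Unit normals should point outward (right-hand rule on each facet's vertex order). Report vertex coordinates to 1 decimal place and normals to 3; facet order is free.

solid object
 facet normal 0.883 0.073 0.463
  outer loop
   vertex 2.7 5.0 4.5
   vertex 4.3 0.2 2.2
   vertex 4.2 4.6 1.7
  endloop
 endfacet
 facet normal 0.506 -0.230 0.831
  outer loop
   vertex 0.9 1.4 4.6
   vertex 4.3 0.2 2.2
   vertex 2.7 5.0 4.5
  endloop
 endfacet
 facet normal 0.002 -0.072 -0.997
  outer loop
   vertex 2.8 0.4 2.0
   vertex 0.1 1.7 1.9
   vertex 4.2 4.6 1.7
  endloop
 endfacet
 facet normal 0.117 -0.110 -0.987
  outer loop
   vertex 2.8 0.4 2.0
   vertex 4.2 4.6 1.7
   vertex 4.3 0.2 2.2
  endloop
 endfacet
 facet normal -0.434 -0.900 0.029
  outer loop
   vertex 2.8 0.4 2.0
   vertex 0.9 1.4 4.6
   vertex 0.1 1.7 1.9
  endloop
 endfacet
 facet normal -0.161 -0.955 0.250
  outer loop
   vertex 2.8 0.4 2.0
   vertex 4.3 0.2 2.2
   vertex 0.9 1.4 4.6
  endloop
 endfacet
 facet normal -0.060 0.016 -0.998
  outer loop
   vertex 0.8 4.3 1.9
   vertex 4.2 4.6 1.7
   vertex 0.1 1.7 1.9
  endloop
 endfacet
 facet normal -0.218 0.136 0.967
  outer loop
   vertex 0.8 4.8 4.1
   vertex 0.9 1.4 4.6
   vertex 2.7 5.0 4.5
  endloop
 endfacet
 facet normal -0.066 0.982 -0.176
  outer loop
   vertex 0.8 4.8 4.1
   vertex 2.7 5.0 4.5
   vertex 4.2 4.6 1.7
  endloop
 endfacet
 facet normal -0.099 0.970 -0.221
  outer loop
   vertex 0.8 4.8 4.1
   vertex 4.2 4.6 1.7
   vertex 0.8 4.3 1.9
  endloop
 endfacet
 facet normal -0.958 0.014 0.285
  outer loop
   vertex 0.8 4.8 4.1
   vertex 0.1 1.7 1.9
   vertex 0.9 1.4 4.6
  endloop
 endfacet
 facet normal -0.964 0.260 -0.059
  outer loop
   vertex 0.8 4.8 4.1
   vertex 0.8 4.3 1.9
   vertex 0.1 1.7 1.9
  endloop
 endfacet
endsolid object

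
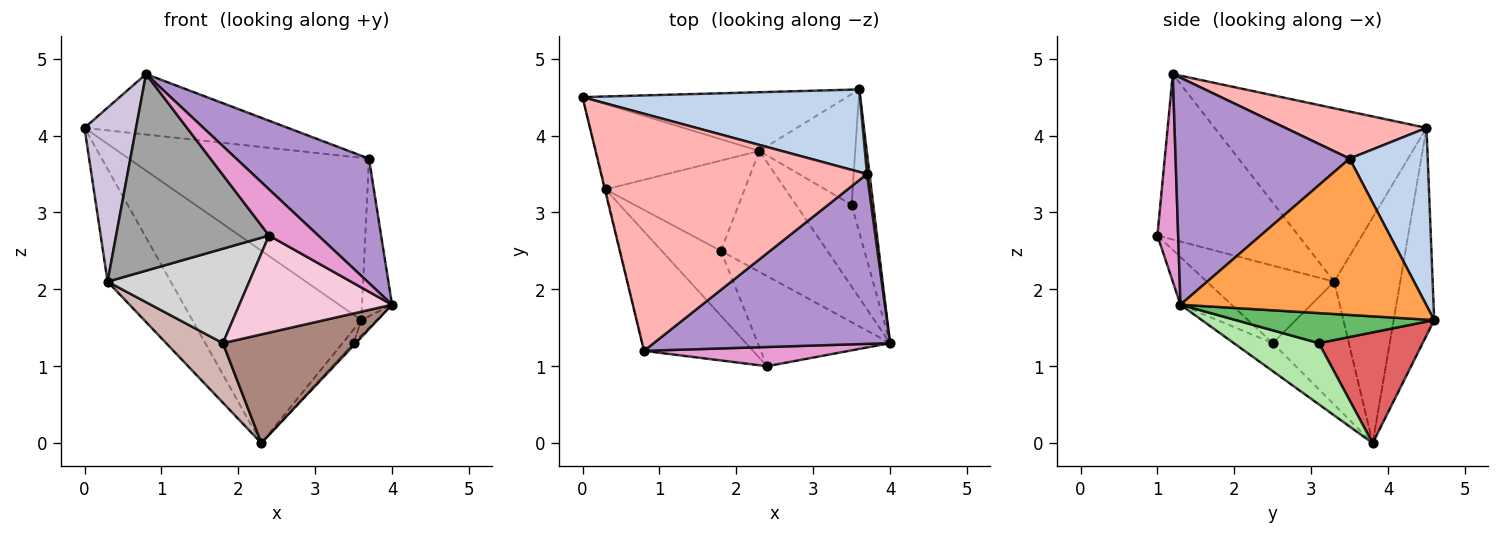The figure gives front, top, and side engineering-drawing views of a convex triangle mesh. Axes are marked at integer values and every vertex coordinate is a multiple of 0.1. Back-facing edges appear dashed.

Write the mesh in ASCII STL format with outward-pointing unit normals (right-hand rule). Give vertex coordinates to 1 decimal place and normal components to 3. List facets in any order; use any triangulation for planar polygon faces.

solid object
 facet normal -0.223 0.932 -0.285
  outer loop
   vertex 2.3 3.8 0.0
   vertex 0.0 4.5 4.1
   vertex 3.6 4.6 1.6
  endloop
 endfacet
 facet normal 0.278 0.856 0.435
  outer loop
   vertex 3.7 3.5 3.7
   vertex 3.6 4.6 1.6
   vertex 0.0 4.5 4.1
  endloop
 endfacet
 facet normal 0.992 0.121 0.016
  outer loop
   vertex 3.7 3.5 3.7
   vertex 4.0 1.3 1.8
   vertex 3.6 4.6 1.6
  endloop
 endfacet
 facet normal -0.640 0.613 -0.464
  outer loop
   vertex 0.3 3.3 2.1
   vertex 0.0 4.5 4.1
   vertex 2.3 3.8 0.0
  endloop
 endfacet
 facet normal 0.810 0.063 -0.584
  outer loop
   vertex 3.5 3.1 1.3
   vertex 3.6 4.6 1.6
   vertex 4.0 1.3 1.8
  endloop
 endfacet
 facet normal 0.740 0.019 -0.673
  outer loop
   vertex 3.5 3.1 1.3
   vertex 4.0 1.3 1.8
   vertex 2.3 3.8 0.0
  endloop
 endfacet
 facet normal 0.754 0.080 -0.652
  outer loop
   vertex 3.5 3.1 1.3
   vertex 2.3 3.8 0.0
   vertex 3.6 4.6 1.6
  endloop
 endfacet
 facet normal 0.169 0.244 0.955
  outer loop
   vertex 0.8 1.2 4.8
   vertex 3.7 3.5 3.7
   vertex 0.0 4.5 4.1
  endloop
 endfacet
 facet normal 0.612 -0.467 0.638
  outer loop
   vertex 0.8 1.2 4.8
   vertex 4.0 1.3 1.8
   vertex 3.7 3.5 3.7
  endloop
 endfacet
 facet normal -0.972 -0.236 -0.004
  outer loop
   vertex 0.8 1.2 4.8
   vertex 0.0 4.5 4.1
   vertex 0.3 3.3 2.1
  endloop
 endfacet
 facet normal -0.192 -0.656 -0.730
  outer loop
   vertex 1.8 2.5 1.3
   vertex 2.3 3.8 0.0
   vertex 4.0 1.3 1.8
  endloop
 endfacet
 facet normal -0.594 -0.443 -0.671
  outer loop
   vertex 1.8 2.5 1.3
   vertex 0.3 3.3 2.1
   vertex 2.3 3.8 0.0
  endloop
 endfacet
 facet normal 0.363 -0.860 0.358
  outer loop
   vertex 2.4 1.0 2.7
   vertex 4.0 1.3 1.8
   vertex 0.8 1.2 4.8
  endloop
 endfacet
 facet normal -0.238 -0.712 -0.661
  outer loop
   vertex 2.4 1.0 2.7
   vertex 1.8 2.5 1.3
   vertex 4.0 1.3 1.8
  endloop
 endfacet
 facet normal -0.619 -0.671 -0.408
  outer loop
   vertex 2.4 1.0 2.7
   vertex 0.8 1.2 4.8
   vertex 0.3 3.3 2.1
  endloop
 endfacet
 facet normal -0.596 -0.662 -0.454
  outer loop
   vertex 2.4 1.0 2.7
   vertex 0.3 3.3 2.1
   vertex 1.8 2.5 1.3
  endloop
 endfacet
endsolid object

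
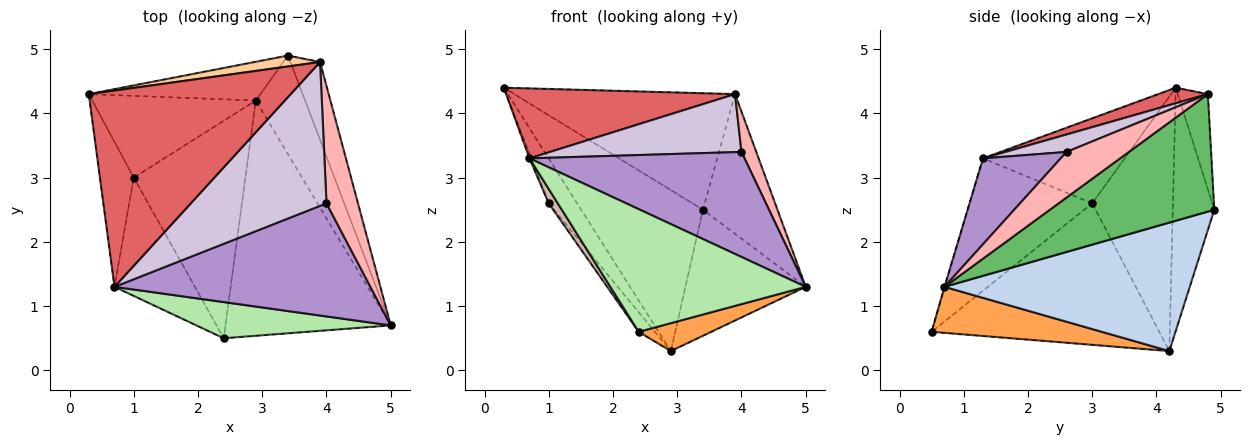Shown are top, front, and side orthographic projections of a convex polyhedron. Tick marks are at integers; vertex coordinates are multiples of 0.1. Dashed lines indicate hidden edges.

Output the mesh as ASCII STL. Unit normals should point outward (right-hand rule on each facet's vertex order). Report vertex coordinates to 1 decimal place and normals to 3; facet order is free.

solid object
 facet normal -0.315 0.923 -0.222
  outer loop
   vertex 2.9 4.2 0.3
   vertex 0.3 4.3 4.4
   vertex 3.4 4.9 2.5
  endloop
 endfacet
 facet normal 0.849 0.416 -0.325
  outer loop
   vertex 2.9 4.2 0.3
   vertex 3.4 4.9 2.5
   vertex 5.0 0.7 1.3
  endloop
 endfacet
 facet normal 0.266 -0.114 -0.957
  outer loop
   vertex 2.4 0.5 0.6
   vertex 2.9 4.2 0.3
   vertex 5.0 0.7 1.3
  endloop
 endfacet
 facet normal -0.134 0.987 0.092
  outer loop
   vertex 3.9 4.8 4.3
   vertex 3.4 4.9 2.5
   vertex 0.3 4.3 4.4
  endloop
 endfacet
 facet normal 0.888 0.402 -0.224
  outer loop
   vertex 3.9 4.8 4.3
   vertex 5.0 0.7 1.3
   vertex 3.4 4.9 2.5
  endloop
 endfacet
 facet normal -0.002 -0.959 0.283
  outer loop
   vertex 0.7 1.3 3.3
   vertex 2.4 0.5 0.6
   vertex 5.0 0.7 1.3
  endloop
 endfacet
 facet normal 0.073 -0.335 0.939
  outer loop
   vertex 0.7 1.3 3.3
   vertex 3.9 4.8 4.3
   vertex 0.3 4.3 4.4
  endloop
 endfacet
 facet normal 0.808 -0.191 0.558
  outer loop
   vertex 4.0 2.6 3.4
   vertex 5.0 0.7 1.3
   vertex 3.9 4.8 4.3
  endloop
 endfacet
 facet normal 0.239 -0.661 0.712
  outer loop
   vertex 4.0 2.6 3.4
   vertex 0.7 1.3 3.3
   vertex 5.0 0.7 1.3
  endloop
 endfacet
 facet normal 0.118 -0.371 0.921
  outer loop
   vertex 4.0 2.6 3.4
   vertex 3.9 4.8 4.3
   vertex 0.7 1.3 3.3
  endloop
 endfacet
 facet normal -0.784 0.056 -0.618
  outer loop
   vertex 1.0 3.0 2.6
   vertex 2.9 4.2 0.3
   vertex 2.4 0.5 0.6
  endloop
 endfacet
 facet normal -0.853 -0.063 -0.518
  outer loop
   vertex 1.0 3.0 2.6
   vertex 2.4 0.5 0.6
   vertex 0.7 1.3 3.3
  endloop
 endfacet
 facet normal -0.807 0.284 -0.518
  outer loop
   vertex 1.0 3.0 2.6
   vertex 0.3 4.3 4.4
   vertex 2.9 4.2 0.3
  endloop
 endfacet
 facet normal -0.929 0.012 -0.370
  outer loop
   vertex 1.0 3.0 2.6
   vertex 0.7 1.3 3.3
   vertex 0.3 4.3 4.4
  endloop
 endfacet
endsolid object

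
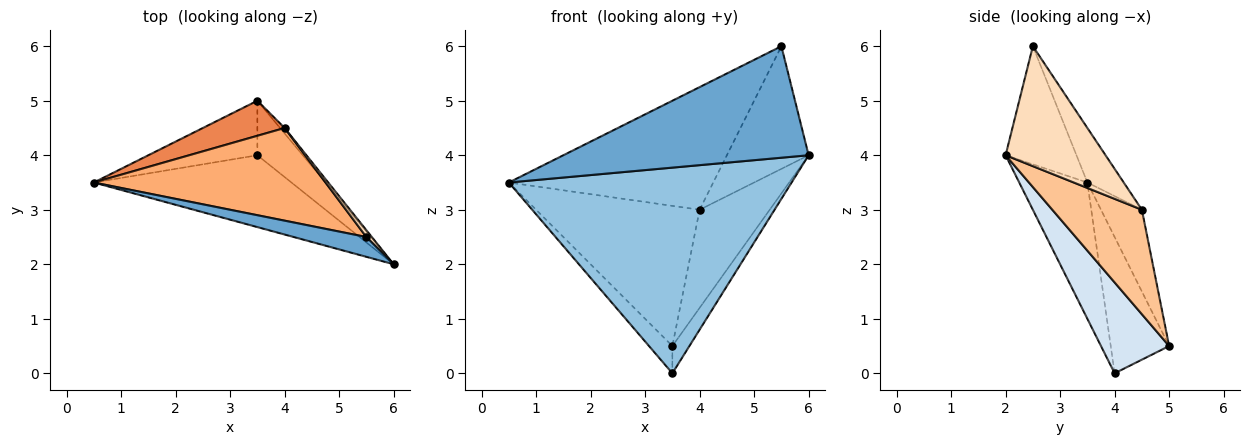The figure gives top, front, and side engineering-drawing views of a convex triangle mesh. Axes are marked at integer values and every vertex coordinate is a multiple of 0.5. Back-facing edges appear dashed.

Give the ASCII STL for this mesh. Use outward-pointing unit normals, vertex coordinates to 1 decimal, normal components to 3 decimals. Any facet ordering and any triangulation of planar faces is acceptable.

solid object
 facet normal -0.274 -0.947 0.168
  outer loop
   vertex 5.5 2.5 6.0
   vertex 0.5 3.5 3.5
   vertex 6.0 2.0 4.0
  endloop
 endfacet
 facet normal -0.222 -0.921 -0.322
  outer loop
   vertex 3.5 4.0 0.0
   vertex 6.0 2.0 4.0
   vertex 0.5 3.5 3.5
  endloop
 endfacet
 facet normal -0.745 0.298 -0.596
  outer loop
   vertex 3.5 4.0 0.0
   vertex 0.5 3.5 3.5
   vertex 3.5 5.0 0.5
  endloop
 endfacet
 facet normal 0.873 0.218 -0.436
  outer loop
   vertex 3.5 4.0 0.0
   vertex 3.5 5.0 0.5
   vertex 6.0 2.0 4.0
  endloop
 endfacet
 facet normal -0.236 0.943 0.236
  outer loop
   vertex 4.0 4.5 3.0
   vertex 3.5 5.0 0.5
   vertex 0.5 3.5 3.5
  endloop
 endfacet
 facet normal -0.140 0.790 0.597
  outer loop
   vertex 4.0 4.5 3.0
   vertex 0.5 3.5 3.5
   vertex 5.5 2.5 6.0
  endloop
 endfacet
 facet normal 0.787 0.616 -0.034
  outer loop
   vertex 4.0 4.5 3.0
   vertex 6.0 2.0 4.0
   vertex 3.5 5.0 0.5
  endloop
 endfacet
 facet normal 0.773 0.633 0.035
  outer loop
   vertex 4.0 4.5 3.0
   vertex 5.5 2.5 6.0
   vertex 6.0 2.0 4.0
  endloop
 endfacet
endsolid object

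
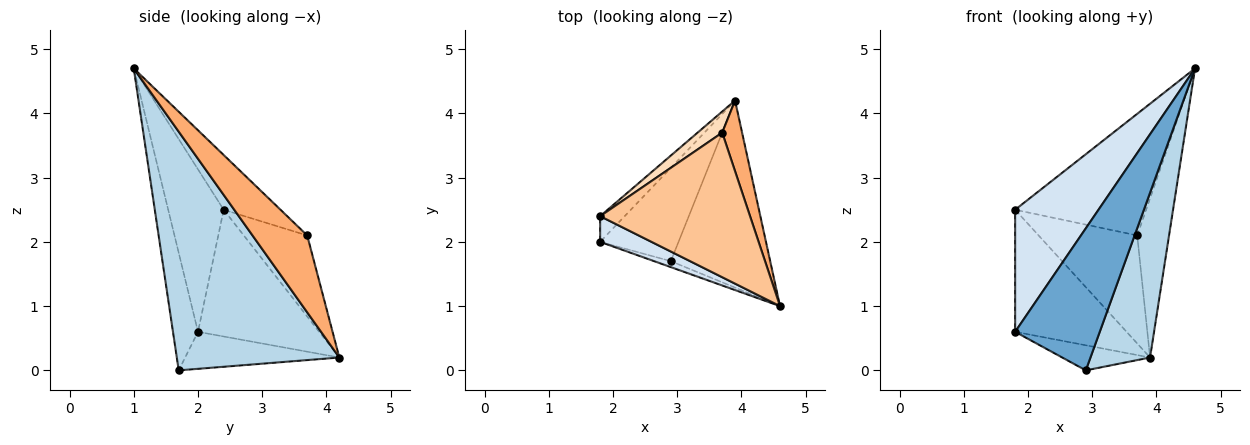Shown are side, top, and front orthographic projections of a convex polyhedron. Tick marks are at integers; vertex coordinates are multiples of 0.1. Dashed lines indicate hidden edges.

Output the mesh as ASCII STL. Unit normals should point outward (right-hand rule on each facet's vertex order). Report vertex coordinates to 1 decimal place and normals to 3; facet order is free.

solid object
 facet normal -0.283 -0.958 -0.040
  outer loop
   vertex 2.9 1.7 0.0
   vertex 4.6 1.0 4.7
   vertex 1.8 2.0 0.6
  endloop
 endfacet
 facet normal -0.415 0.236 -0.879
  outer loop
   vertex 2.9 1.7 0.0
   vertex 1.8 2.0 0.6
   vertex 3.9 4.2 0.2
  endloop
 endfacet
 facet normal 0.874 -0.321 -0.364
  outer loop
   vertex 2.9 1.7 0.0
   vertex 3.9 4.2 0.2
   vertex 4.6 1.0 4.7
  endloop
 endfacet
 facet normal -0.546 -0.820 0.173
  outer loop
   vertex 1.8 2.4 2.5
   vertex 1.8 2.0 0.6
   vertex 4.6 1.0 4.7
  endloop
 endfacet
 facet normal -0.729 0.670 -0.141
  outer loop
   vertex 1.8 2.4 2.5
   vertex 3.9 4.2 0.2
   vertex 1.8 2.0 0.6
  endloop
 endfacet
 facet normal 0.843 0.491 0.218
  outer loop
   vertex 3.7 3.7 2.1
   vertex 4.6 1.0 4.7
   vertex 3.9 4.2 0.2
  endloop
 endfacet
 facet normal -0.269 0.620 0.737
  outer loop
   vertex 3.7 3.7 2.1
   vertex 1.8 2.4 2.5
   vertex 4.6 1.0 4.7
  endloop
 endfacet
 facet normal -0.534 0.830 0.162
  outer loop
   vertex 3.7 3.7 2.1
   vertex 3.9 4.2 0.2
   vertex 1.8 2.4 2.5
  endloop
 endfacet
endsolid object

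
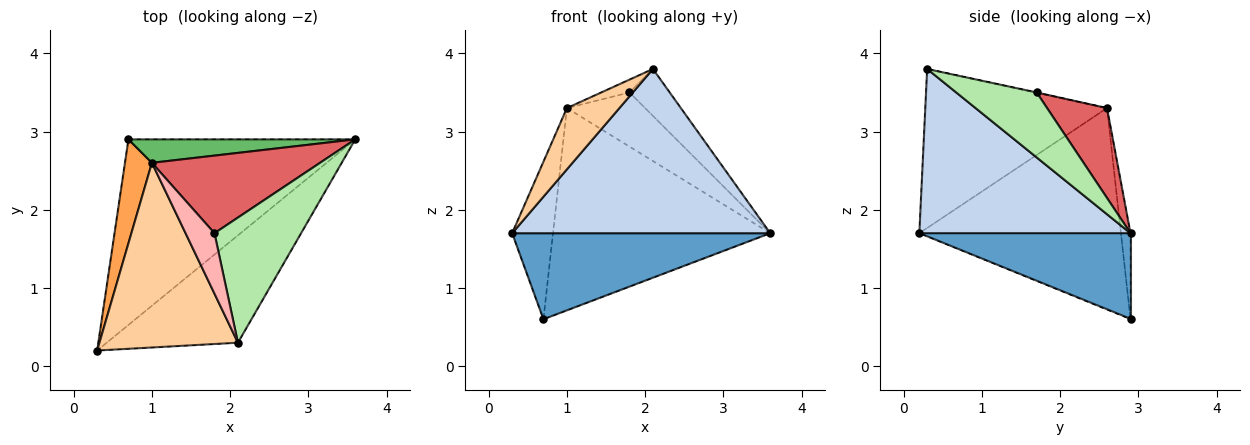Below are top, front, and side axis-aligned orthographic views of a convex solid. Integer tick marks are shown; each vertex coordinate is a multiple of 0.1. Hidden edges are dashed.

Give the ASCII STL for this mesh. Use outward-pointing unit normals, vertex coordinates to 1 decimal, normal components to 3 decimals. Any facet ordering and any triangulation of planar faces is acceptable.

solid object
 facet normal 0.325 -0.398 -0.858
  outer loop
   vertex 0.7 2.9 0.6
   vertex 3.6 2.9 1.7
   vertex 0.3 0.2 1.7
  endloop
 endfacet
 facet normal 0.565 -0.691 -0.451
  outer loop
   vertex 2.1 0.3 3.8
   vertex 0.3 0.2 1.7
   vertex 3.6 2.9 1.7
  endloop
 endfacet
 facet normal -0.972 0.197 0.130
  outer loop
   vertex 1.0 2.6 3.3
   vertex 0.7 2.9 0.6
   vertex 0.3 0.2 1.7
  endloop
 endfacet
 facet normal -0.737 -0.213 0.642
  outer loop
   vertex 1.0 2.6 3.3
   vertex 0.3 0.2 1.7
   vertex 2.1 0.3 3.8
  endloop
 endfacet
 facet normal -0.044 0.992 0.115
  outer loop
   vertex 1.0 2.6 3.3
   vertex 3.6 2.9 1.7
   vertex 0.7 2.9 0.6
  endloop
 endfacet
 facet normal 0.575 0.287 0.766
  outer loop
   vertex 1.8 1.7 3.5
   vertex 2.1 0.3 3.8
   vertex 3.6 2.9 1.7
  endloop
 endfacet
 facet normal 0.402 0.524 0.751
  outer loop
   vertex 1.8 1.7 3.5
   vertex 3.6 2.9 1.7
   vertex 1.0 2.6 3.3
  endloop
 endfacet
 facet normal -0.012 0.207 0.978
  outer loop
   vertex 1.8 1.7 3.5
   vertex 1.0 2.6 3.3
   vertex 2.1 0.3 3.8
  endloop
 endfacet
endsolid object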